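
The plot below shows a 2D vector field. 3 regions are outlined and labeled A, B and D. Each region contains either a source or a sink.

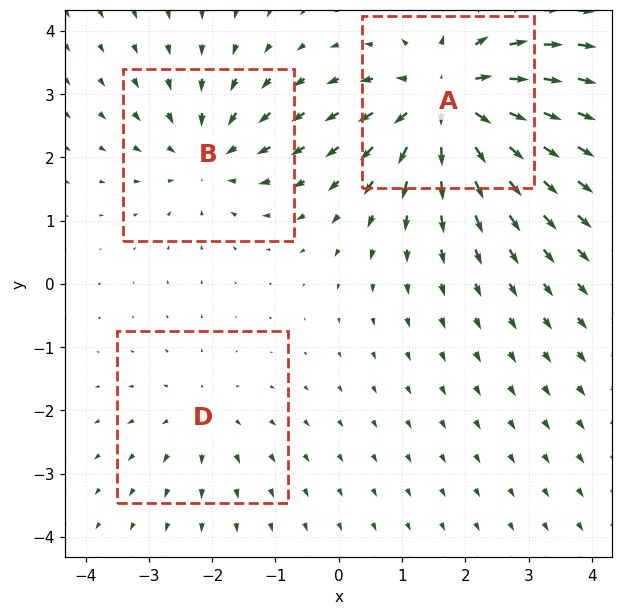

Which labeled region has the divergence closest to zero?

D

Divergence at each region's feature centre — A: about +6, B: about -3, D: about +2. Region D is closest to zero.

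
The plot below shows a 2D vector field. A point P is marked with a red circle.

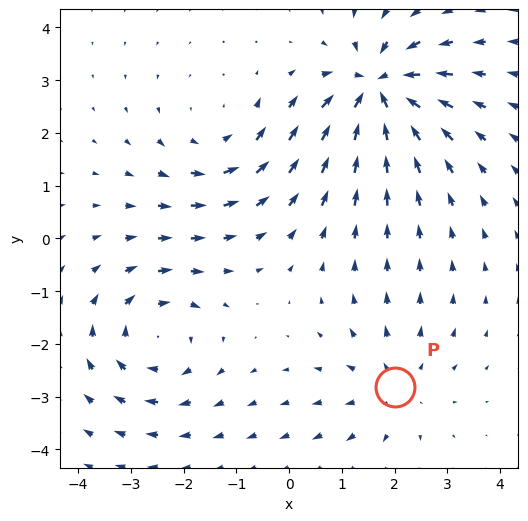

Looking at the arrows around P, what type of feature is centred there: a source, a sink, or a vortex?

source

At P (2.0, -2.8) the arrows spread outward. Divergence about +2, curl ≈0 — positive divergence with near-zero curl is a source.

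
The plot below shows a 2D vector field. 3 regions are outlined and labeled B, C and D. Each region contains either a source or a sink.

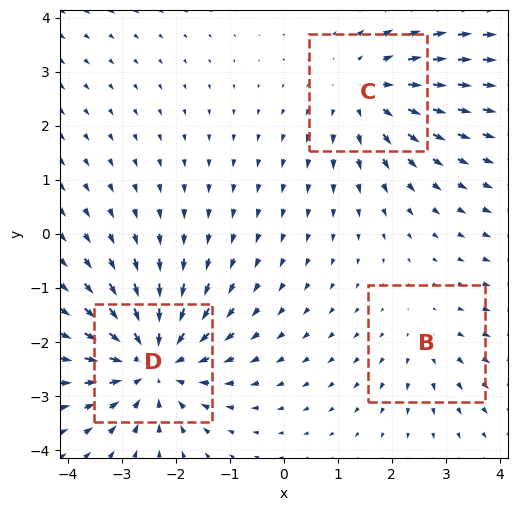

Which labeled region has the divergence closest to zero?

Divergence at each region's feature centre — B: about +2, C: about +3, D: about -4. Region B is closest to zero.

B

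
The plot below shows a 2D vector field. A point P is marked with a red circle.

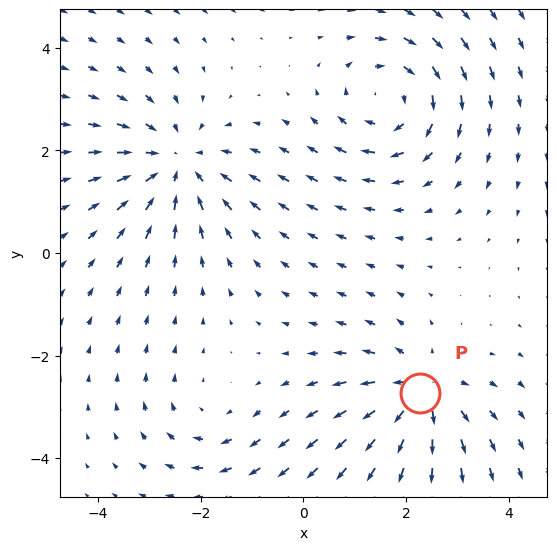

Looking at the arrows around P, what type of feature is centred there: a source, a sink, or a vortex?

At P (2.3, -2.7) the arrows spread outward. Divergence about +4, curl ≈0 — positive divergence with near-zero curl is a source.

source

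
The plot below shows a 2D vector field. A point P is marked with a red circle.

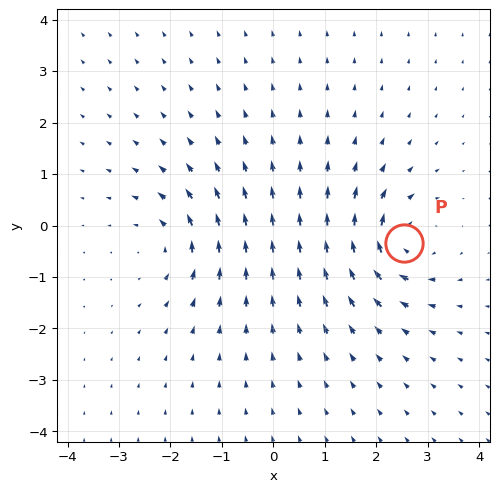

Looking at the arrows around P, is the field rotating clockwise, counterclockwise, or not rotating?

Near P at (2.5, -0.3) the arrows circulate clockwise. The curl (z-component) there is about -5; negative curl means clockwise rotation.

clockwise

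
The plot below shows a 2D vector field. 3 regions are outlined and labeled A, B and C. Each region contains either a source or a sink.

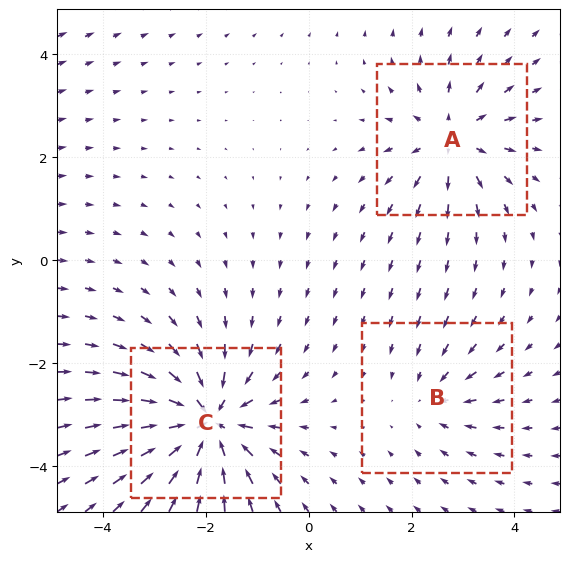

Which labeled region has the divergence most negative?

Divergence at each region's feature centre — A: about +4, B: about -2, C: about -5. Region C is most negative.

C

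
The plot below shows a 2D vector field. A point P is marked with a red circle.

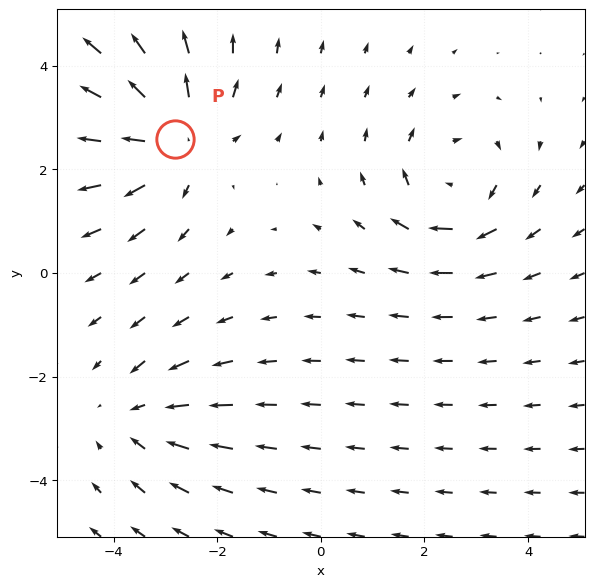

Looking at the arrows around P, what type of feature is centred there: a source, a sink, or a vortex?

At P (-2.8, 2.6) the arrows spread outward. Divergence about +4, curl ≈0 — positive divergence with near-zero curl is a source.

source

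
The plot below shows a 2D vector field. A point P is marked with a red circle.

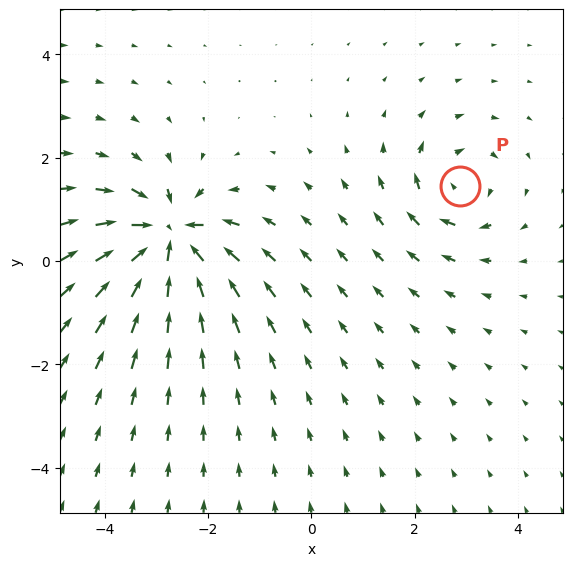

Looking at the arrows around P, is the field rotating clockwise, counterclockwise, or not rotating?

clockwise

Near P at (2.9, 1.5) the arrows circulate clockwise. The curl (z-component) there is about -4; negative curl means clockwise rotation.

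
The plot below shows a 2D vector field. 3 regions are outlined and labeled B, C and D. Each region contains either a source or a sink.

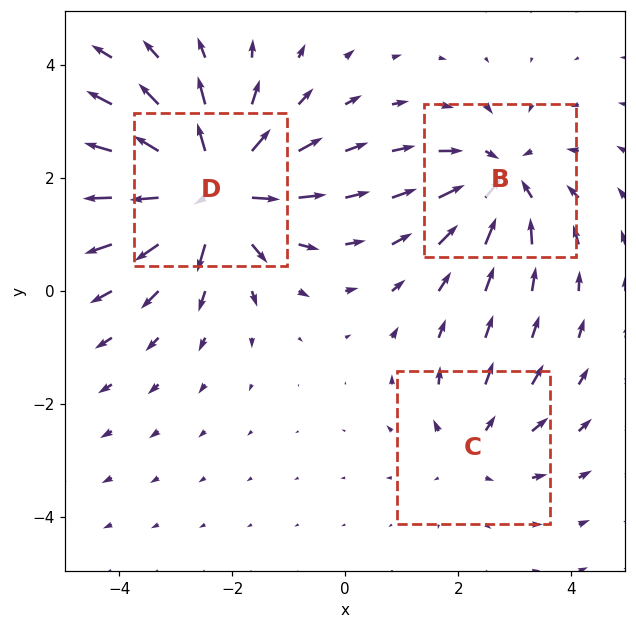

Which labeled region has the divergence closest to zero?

Divergence at each region's feature centre — B: about -4, C: about +2, D: about +5. Region C is closest to zero.

C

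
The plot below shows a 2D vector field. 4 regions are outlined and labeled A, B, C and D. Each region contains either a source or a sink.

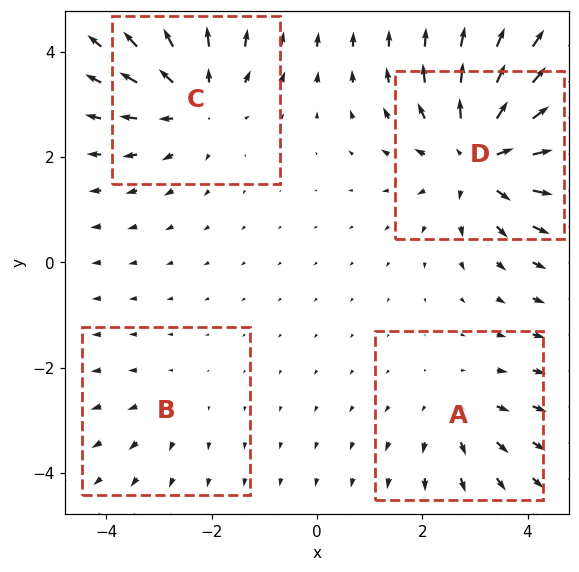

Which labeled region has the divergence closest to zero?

Divergence at each region's feature centre — A: about +3, B: about +2, C: about +4, D: about +6. Region B is closest to zero.

B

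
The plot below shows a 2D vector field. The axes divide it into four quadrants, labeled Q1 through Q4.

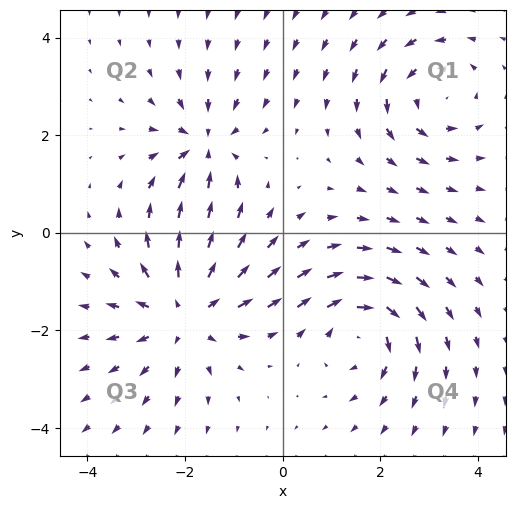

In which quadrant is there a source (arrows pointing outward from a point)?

The source sits at approximately (-2.0, -1.6), which lies in quadrant Q3. The divergence there is about +4, positive as expected for a source.

Q3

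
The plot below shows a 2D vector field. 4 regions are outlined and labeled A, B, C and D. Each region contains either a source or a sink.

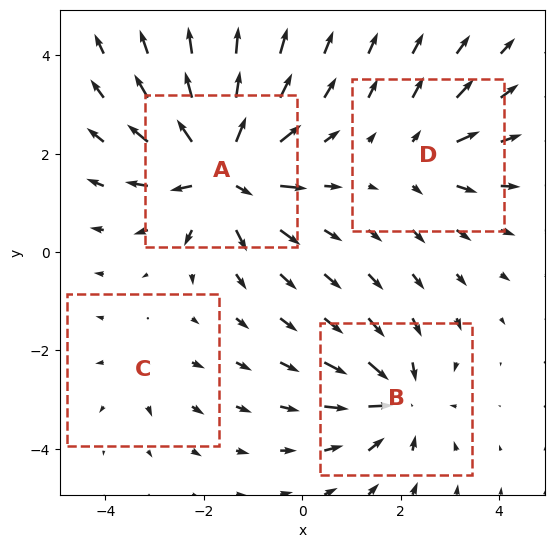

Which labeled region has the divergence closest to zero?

C

Divergence at each region's feature centre — A: about +8, B: about -5, C: about +2, D: about +4. Region C is closest to zero.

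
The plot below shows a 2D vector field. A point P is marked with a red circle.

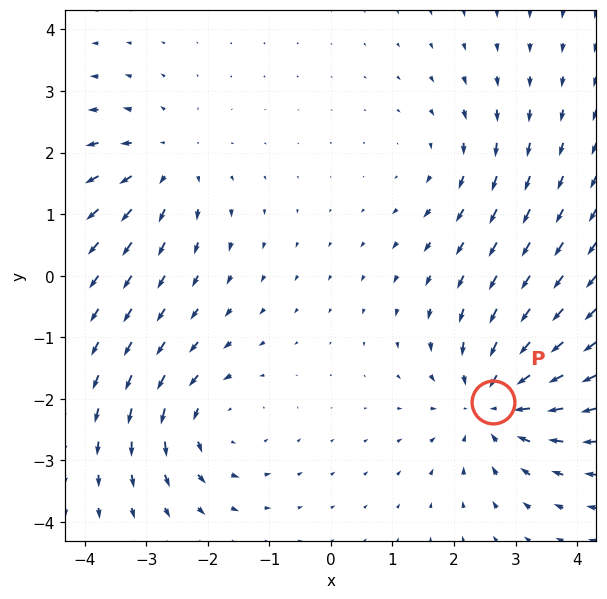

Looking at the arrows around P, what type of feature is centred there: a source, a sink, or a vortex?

At P (2.6, -2.0) the arrows converge inward. Divergence about -5, curl ≈0 — negative divergence with near-zero curl is a sink.

sink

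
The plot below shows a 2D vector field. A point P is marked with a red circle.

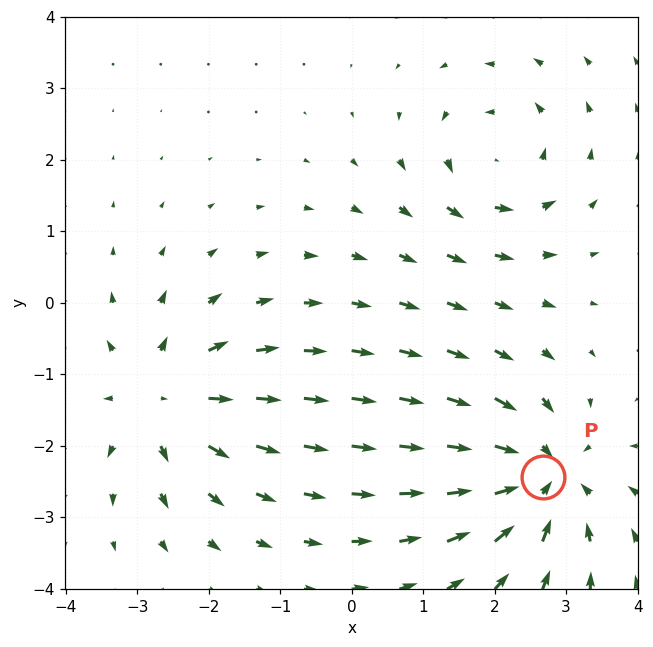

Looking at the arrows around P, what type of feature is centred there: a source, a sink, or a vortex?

At P (2.7, -2.4) the arrows converge inward. Divergence about -5, curl ≈0 — negative divergence with near-zero curl is a sink.

sink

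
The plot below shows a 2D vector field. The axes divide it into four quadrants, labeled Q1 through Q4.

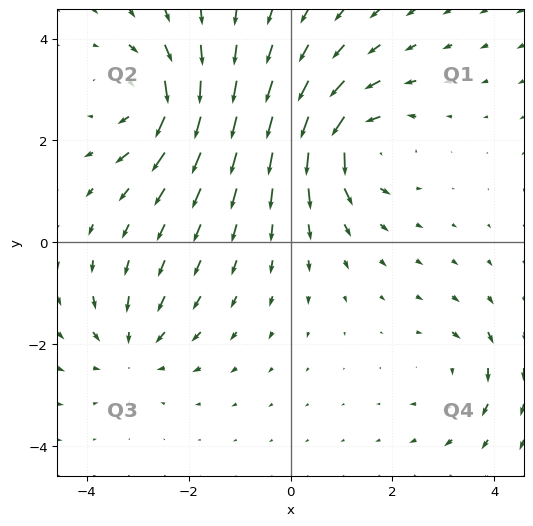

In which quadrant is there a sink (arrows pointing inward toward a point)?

Q3

The sink sits at approximately (-3.1, -2.1), which lies in quadrant Q3. The divergence there is about -3, negative as expected for a sink.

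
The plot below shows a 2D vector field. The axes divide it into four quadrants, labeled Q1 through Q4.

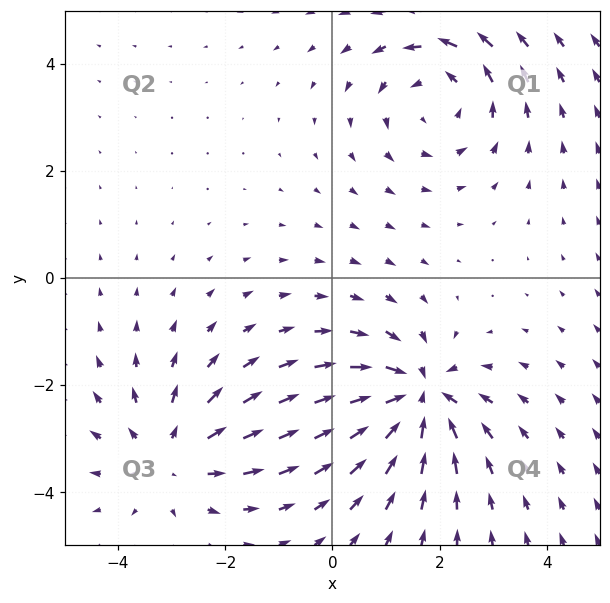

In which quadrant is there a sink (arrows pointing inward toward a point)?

Q4

The sink sits at approximately (1.6, -2.2), which lies in quadrant Q4. The divergence there is about -5, negative as expected for a sink.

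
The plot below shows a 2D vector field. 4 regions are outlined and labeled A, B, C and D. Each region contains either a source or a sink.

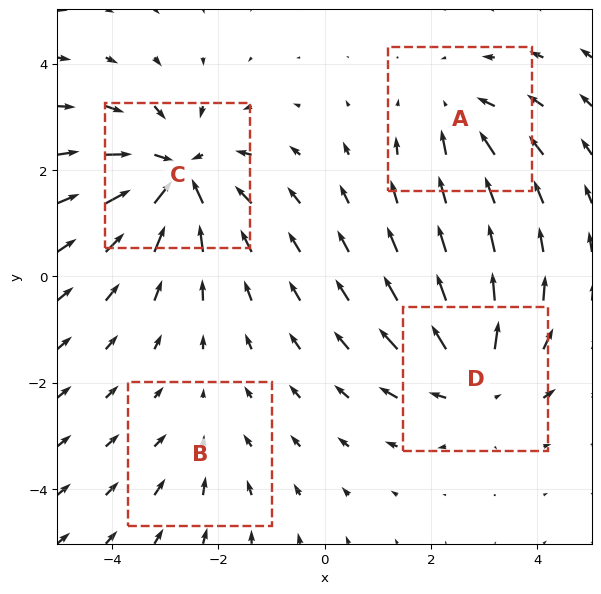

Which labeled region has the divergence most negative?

C

Divergence at each region's feature centre — A: about -3, B: about -2, C: about -6, D: about +5. Region C is most negative.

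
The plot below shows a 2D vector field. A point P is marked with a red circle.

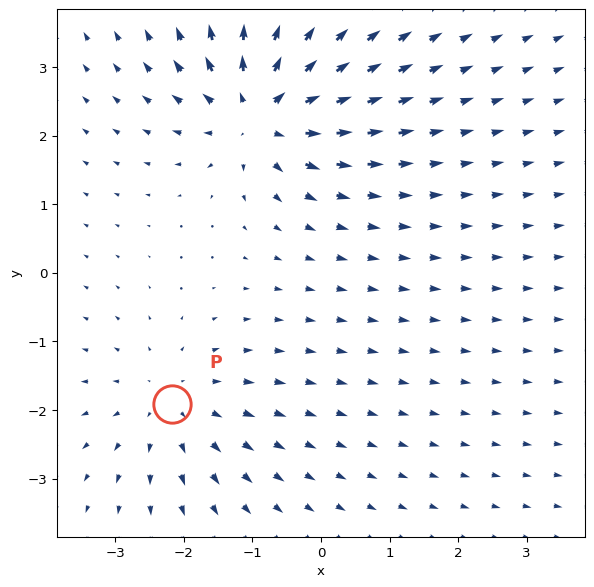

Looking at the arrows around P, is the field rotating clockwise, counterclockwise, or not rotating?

Near P at (-2.2, -1.9) the arrows show no circulation. The curl there is ≈0.

not rotating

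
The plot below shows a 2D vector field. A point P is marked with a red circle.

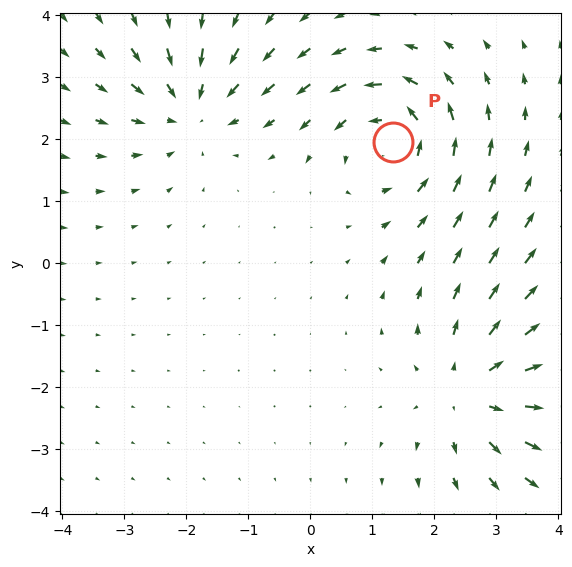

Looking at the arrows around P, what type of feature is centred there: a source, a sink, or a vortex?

At P (1.3, 2.0) the arrows circulate counterclockwise. Divergence ≈0, curl about +5 — near-zero divergence with nonzero curl is a vortex.

vortex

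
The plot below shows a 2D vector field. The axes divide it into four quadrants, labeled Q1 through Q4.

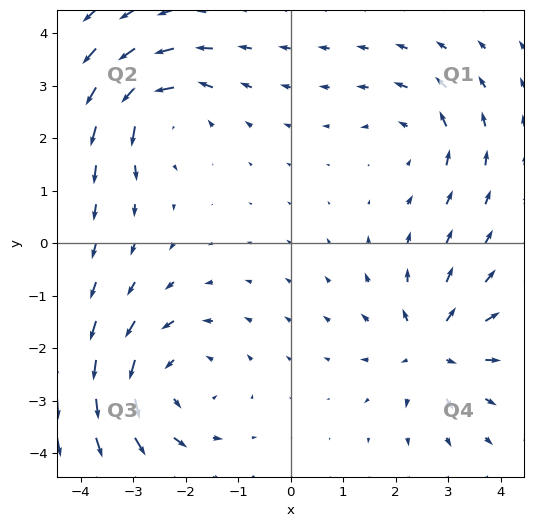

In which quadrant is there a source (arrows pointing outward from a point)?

The source sits at approximately (2.7, -2.0), which lies in quadrant Q4. The divergence there is about +4, positive as expected for a source.

Q4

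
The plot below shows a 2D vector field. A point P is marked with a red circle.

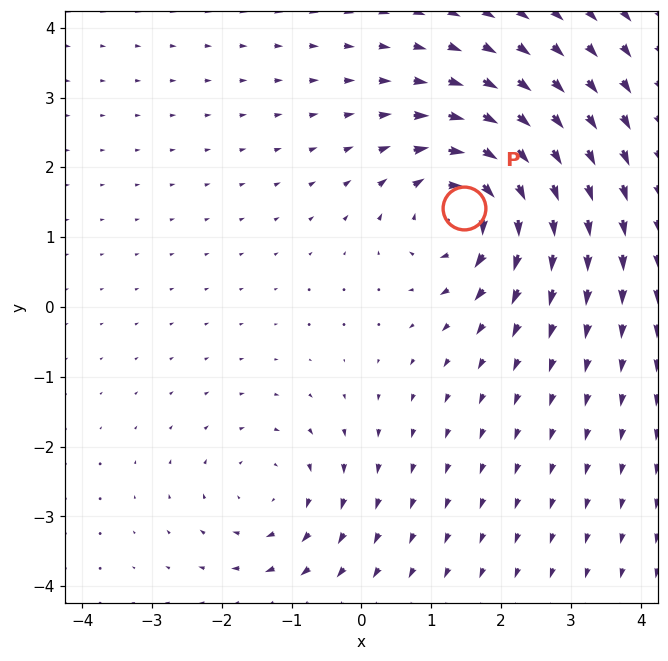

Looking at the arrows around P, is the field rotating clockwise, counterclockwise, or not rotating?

Near P at (1.5, 1.4) the arrows circulate clockwise. The curl (z-component) there is about -5; negative curl means clockwise rotation.

clockwise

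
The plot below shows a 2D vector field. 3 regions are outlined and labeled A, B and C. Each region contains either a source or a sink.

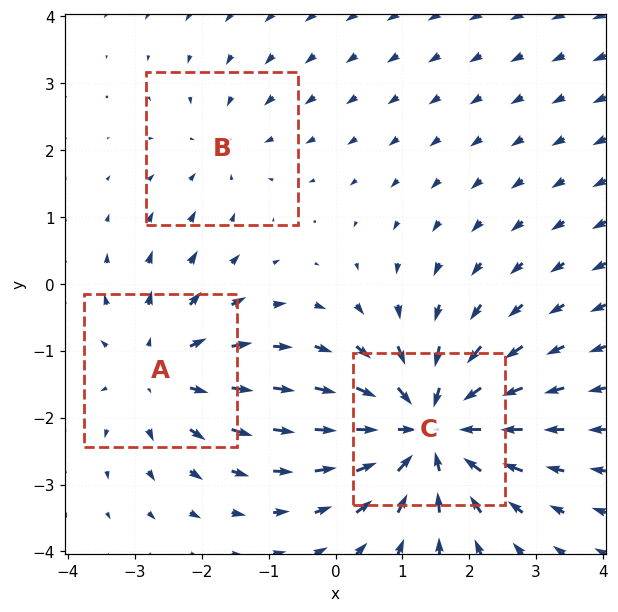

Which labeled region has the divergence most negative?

C

Divergence at each region's feature centre — A: about +3, B: about -2, C: about -5. Region C is most negative.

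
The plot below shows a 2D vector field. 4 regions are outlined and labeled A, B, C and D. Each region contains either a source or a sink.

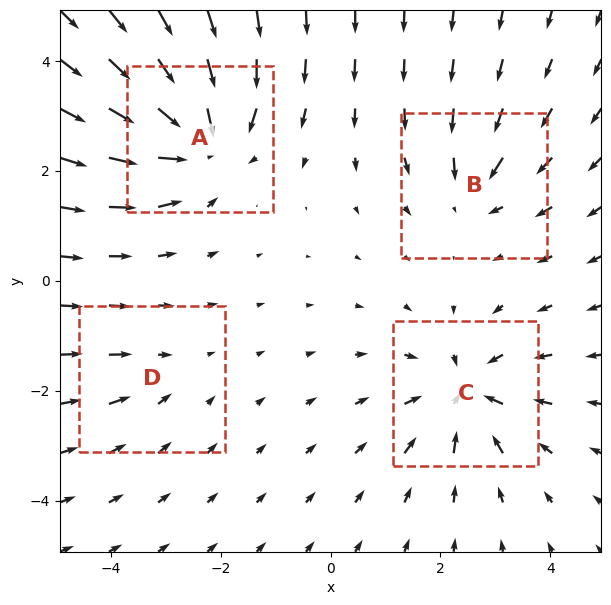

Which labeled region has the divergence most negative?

A

Divergence at each region's feature centre — A: about -7, B: about -4, C: about -6, D: about -2. Region A is most negative.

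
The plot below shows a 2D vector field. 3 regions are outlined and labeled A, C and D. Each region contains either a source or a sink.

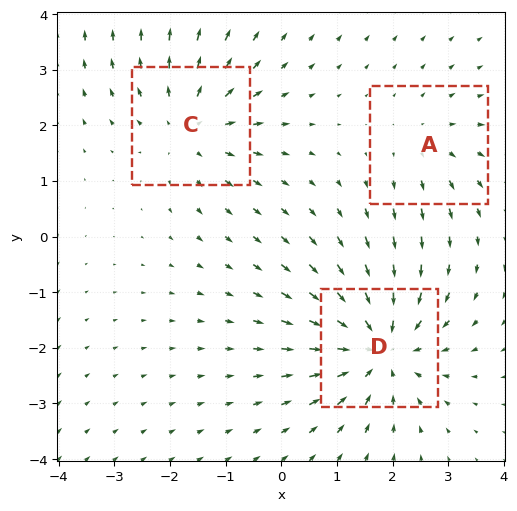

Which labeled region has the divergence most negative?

Divergence at each region's feature centre — A: about +2, C: about +3, D: about -5. Region D is most negative.

D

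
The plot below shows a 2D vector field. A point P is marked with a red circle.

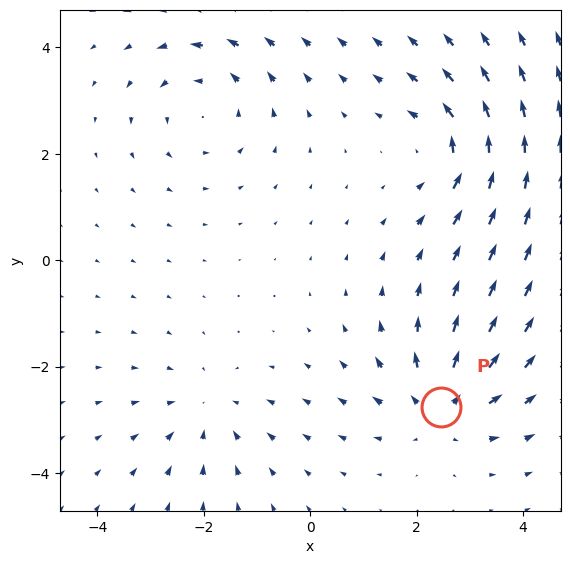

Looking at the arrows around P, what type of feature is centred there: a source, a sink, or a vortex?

source

At P (2.5, -2.8) the arrows spread outward. Divergence about +5, curl ≈0 — positive divergence with near-zero curl is a source.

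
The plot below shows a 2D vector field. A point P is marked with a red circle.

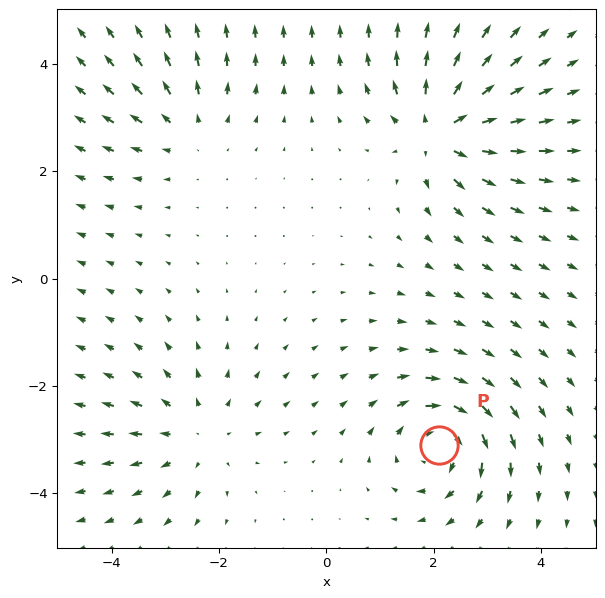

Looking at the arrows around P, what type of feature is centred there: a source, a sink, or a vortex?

vortex

At P (2.1, -3.1) the arrows circulate clockwise. Divergence ≈0, curl about -5 — near-zero divergence with nonzero curl is a vortex.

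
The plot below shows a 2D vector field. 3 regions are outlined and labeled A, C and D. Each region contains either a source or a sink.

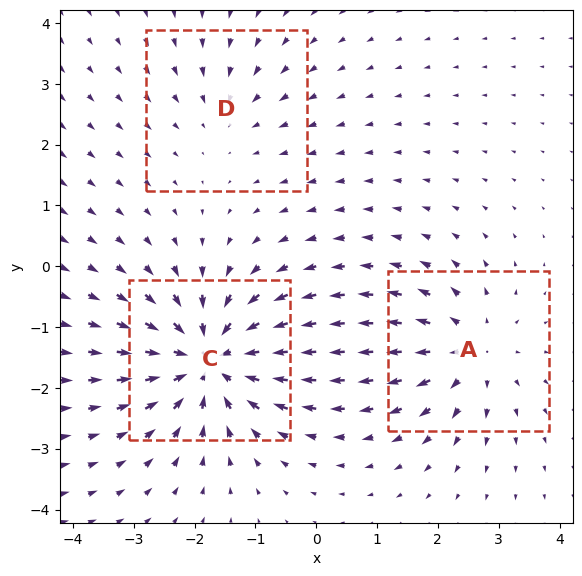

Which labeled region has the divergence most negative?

Divergence at each region's feature centre — A: about +3, C: about -5, D: about -2. Region C is most negative.

C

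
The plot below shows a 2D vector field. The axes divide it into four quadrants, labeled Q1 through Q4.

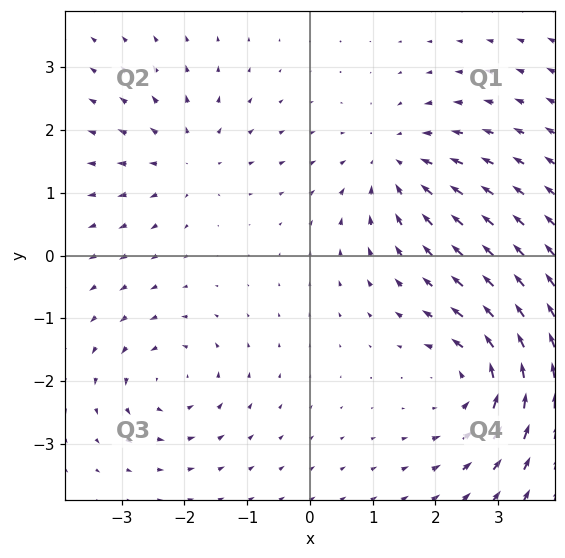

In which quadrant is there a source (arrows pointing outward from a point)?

Q2

The source sits at approximately (-2.0, 1.5), which lies in quadrant Q2. The divergence there is about +3, positive as expected for a source.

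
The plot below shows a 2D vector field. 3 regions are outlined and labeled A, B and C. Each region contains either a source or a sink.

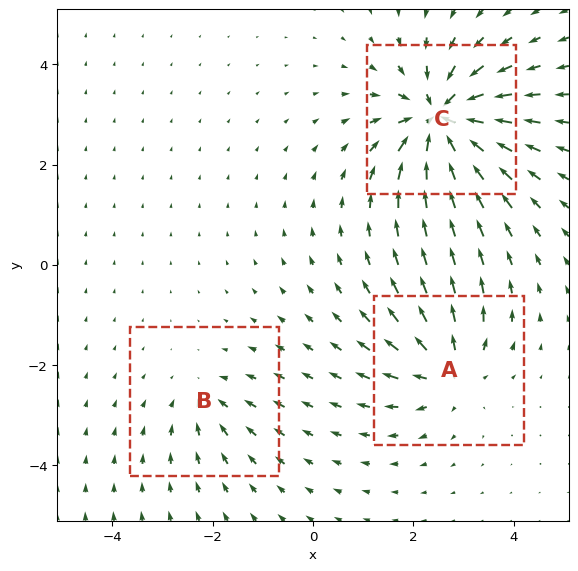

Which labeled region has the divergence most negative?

C

Divergence at each region's feature centre — A: about +4, B: about -2, C: about -6. Region C is most negative.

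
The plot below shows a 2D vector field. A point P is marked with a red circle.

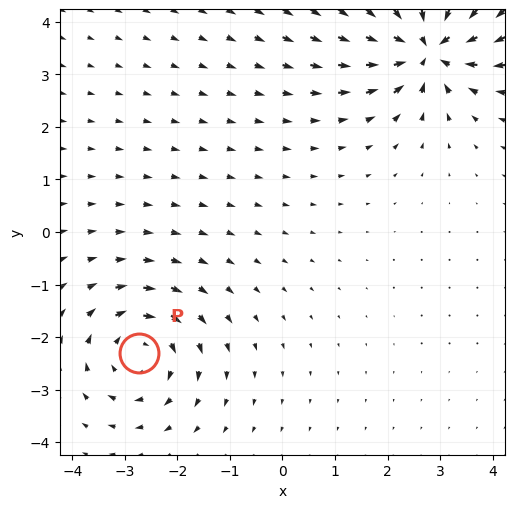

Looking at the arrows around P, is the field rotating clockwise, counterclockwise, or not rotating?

Near P at (-2.7, -2.3) the arrows circulate clockwise. The curl (z-component) there is about -3; negative curl means clockwise rotation.

clockwise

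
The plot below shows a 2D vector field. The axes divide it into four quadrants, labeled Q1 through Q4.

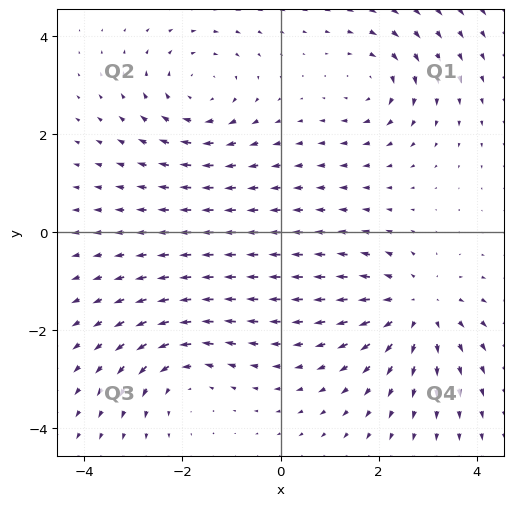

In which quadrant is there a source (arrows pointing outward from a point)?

The source sits at approximately (2.8, -1.5), which lies in quadrant Q4. The divergence there is about +4, positive as expected for a source.

Q4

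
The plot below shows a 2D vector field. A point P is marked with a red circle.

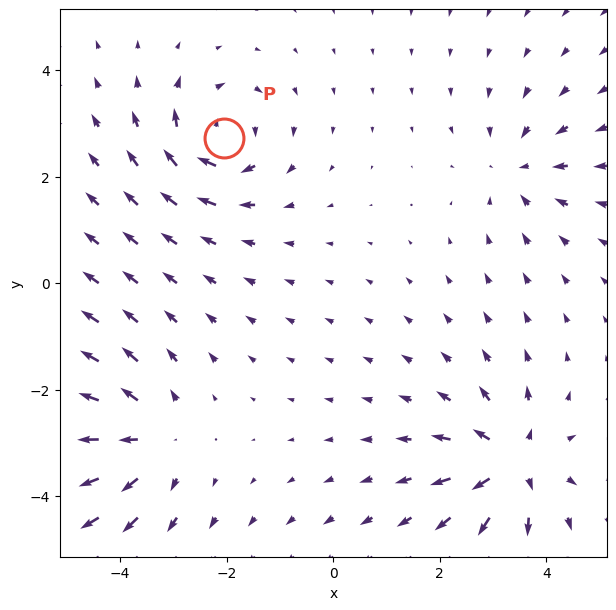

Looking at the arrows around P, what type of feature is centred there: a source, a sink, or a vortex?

vortex

At P (-2.1, 2.7) the arrows circulate clockwise. Divergence ≈0, curl about -5 — near-zero divergence with nonzero curl is a vortex.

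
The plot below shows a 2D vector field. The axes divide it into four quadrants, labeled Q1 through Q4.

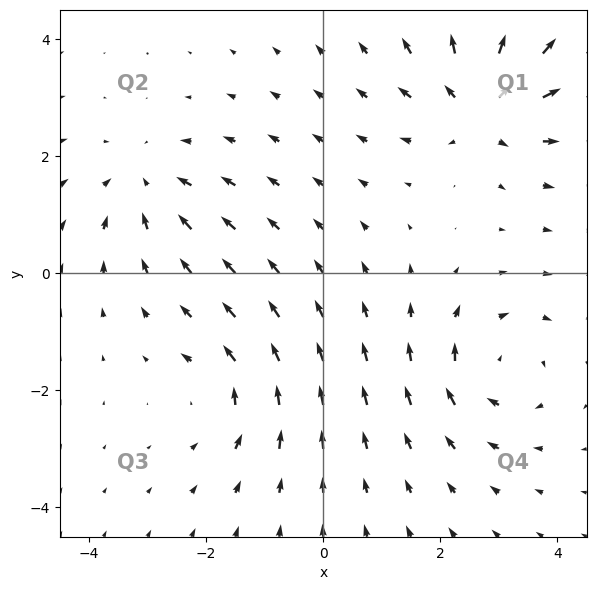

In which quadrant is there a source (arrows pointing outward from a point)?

Q1

The source sits at approximately (2.7, 2.9), which lies in quadrant Q1. The divergence there is about +6, positive as expected for a source.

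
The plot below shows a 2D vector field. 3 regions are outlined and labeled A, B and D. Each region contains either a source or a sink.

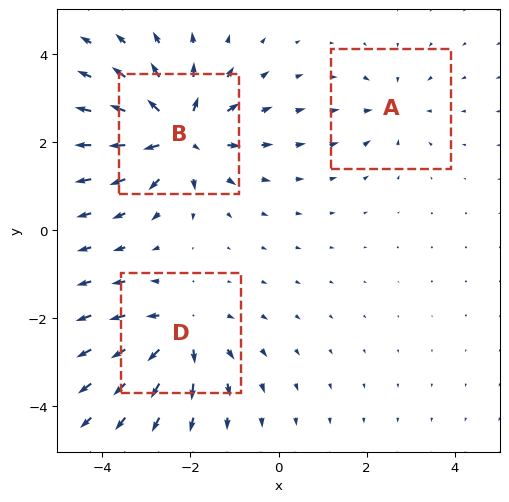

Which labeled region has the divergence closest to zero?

A

Divergence at each region's feature centre — A: about -2, B: about +5, D: about +4. Region A is closest to zero.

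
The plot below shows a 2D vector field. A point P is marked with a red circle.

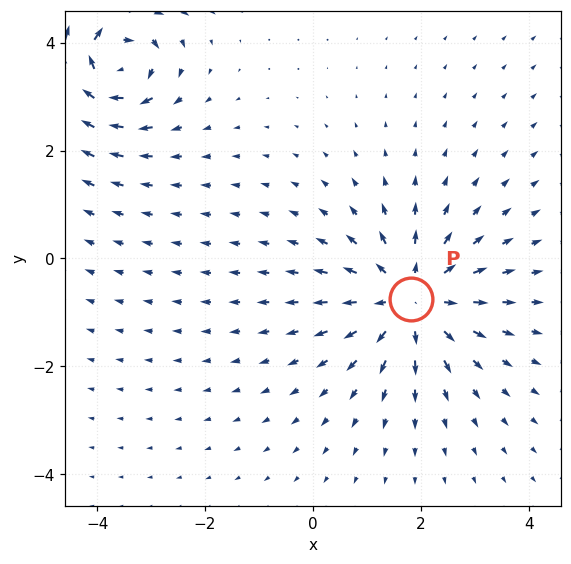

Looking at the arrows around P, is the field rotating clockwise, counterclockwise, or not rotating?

Near P at (1.8, -0.8) the arrows show no circulation. The curl there is ≈0.

not rotating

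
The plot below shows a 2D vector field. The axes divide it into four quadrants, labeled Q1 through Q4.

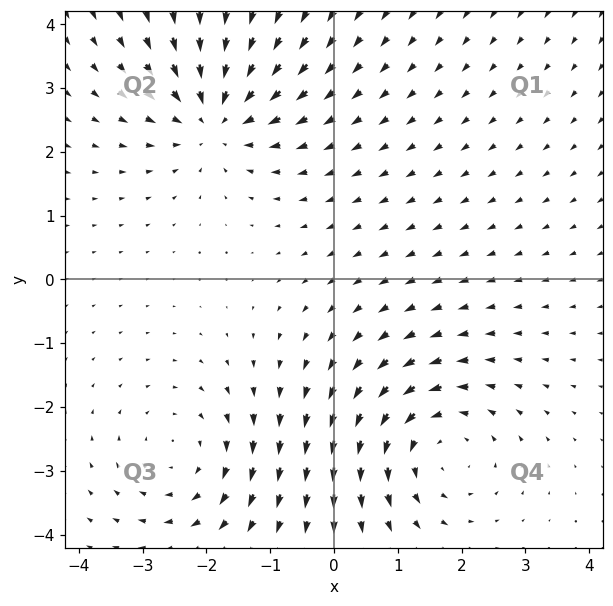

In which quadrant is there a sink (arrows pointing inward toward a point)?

Q2

The sink sits at approximately (-1.9, 2.6), which lies in quadrant Q2. The divergence there is about -3, negative as expected for a sink.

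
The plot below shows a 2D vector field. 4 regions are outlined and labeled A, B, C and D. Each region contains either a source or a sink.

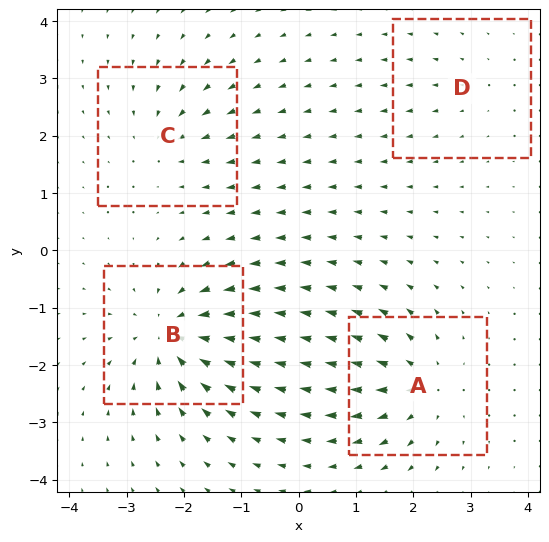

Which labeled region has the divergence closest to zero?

D

Divergence at each region's feature centre — A: about +6, B: about -8, C: about -4, D: about +2. Region D is closest to zero.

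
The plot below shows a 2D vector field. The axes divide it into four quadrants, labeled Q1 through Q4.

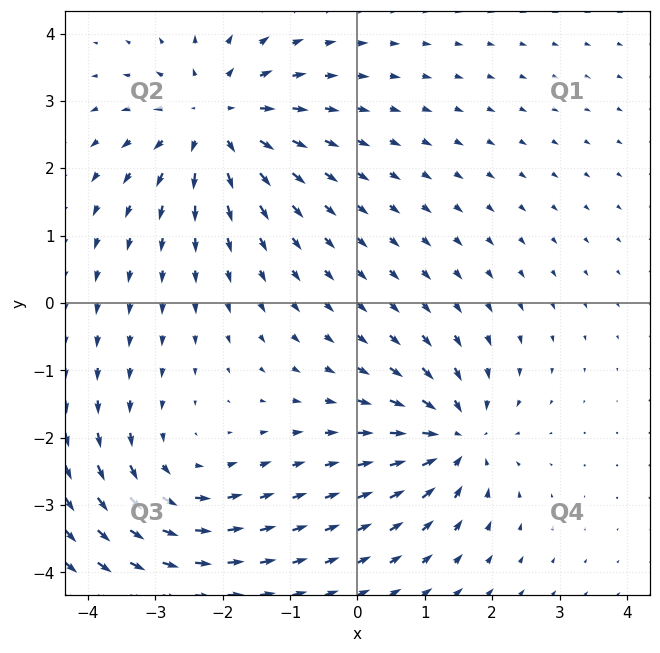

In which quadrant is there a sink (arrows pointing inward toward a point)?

The sink sits at approximately (1.5, -2.0), which lies in quadrant Q4. The divergence there is about -4, negative as expected for a sink.

Q4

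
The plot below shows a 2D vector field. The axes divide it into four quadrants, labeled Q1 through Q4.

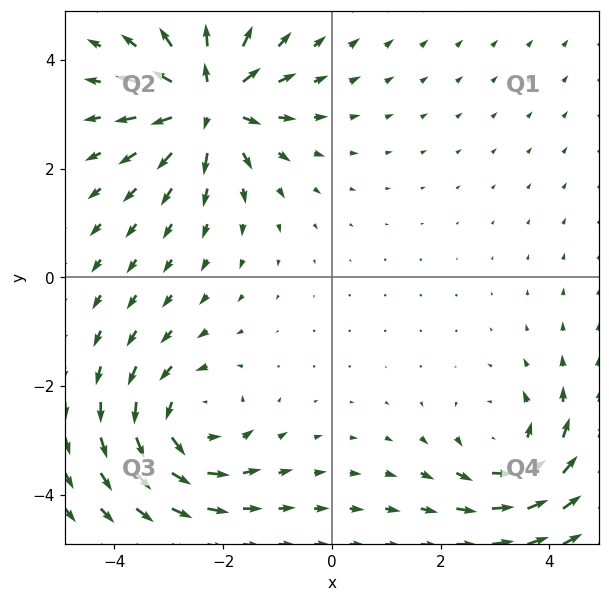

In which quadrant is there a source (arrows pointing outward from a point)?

Q2

The source sits at approximately (-2.3, 3.2), which lies in quadrant Q2. The divergence there is about +5, positive as expected for a source.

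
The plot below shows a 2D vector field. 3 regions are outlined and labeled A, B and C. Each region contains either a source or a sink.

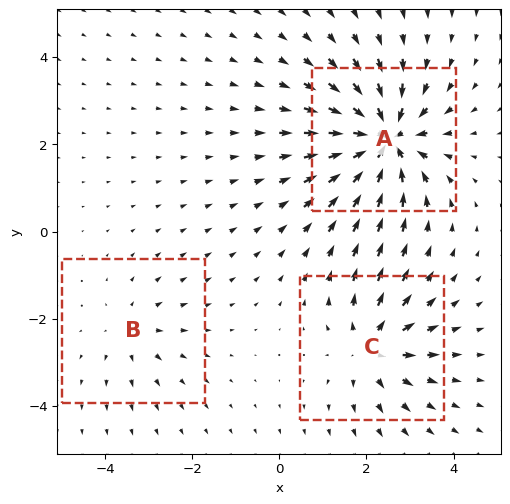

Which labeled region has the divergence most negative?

A

Divergence at each region's feature centre — A: about -6, B: about +2, C: about +4. Region A is most negative.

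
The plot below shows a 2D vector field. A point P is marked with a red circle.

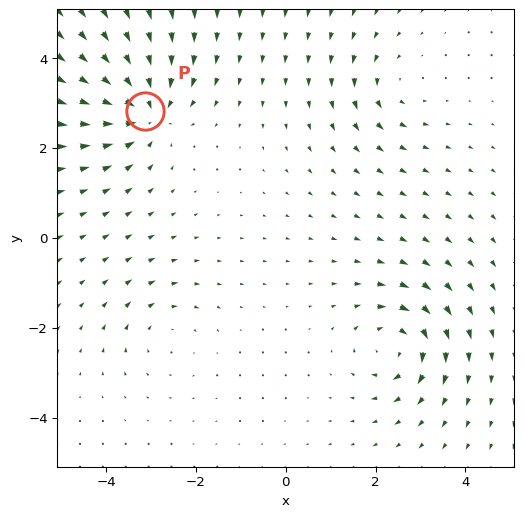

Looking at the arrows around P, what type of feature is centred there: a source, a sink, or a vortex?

At P (-3.1, 2.8) the arrows converge inward. Divergence about -6, curl ≈0 — negative divergence with near-zero curl is a sink.

sink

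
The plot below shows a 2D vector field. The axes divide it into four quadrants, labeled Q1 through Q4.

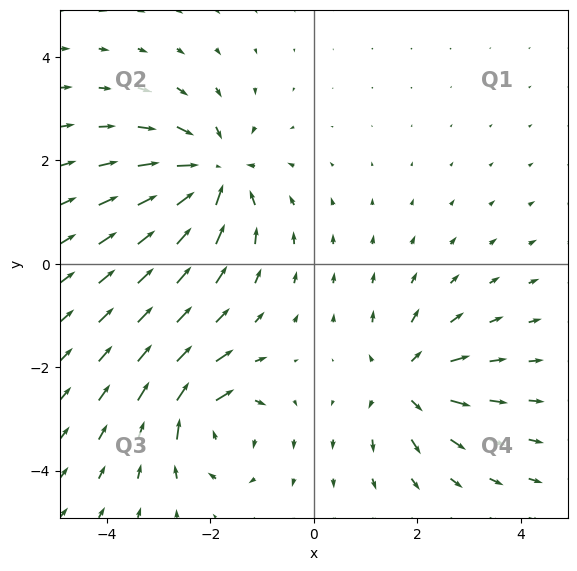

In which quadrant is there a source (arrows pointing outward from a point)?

The source sits at approximately (1.8, -2.3), which lies in quadrant Q4. The divergence there is about +4, positive as expected for a source.

Q4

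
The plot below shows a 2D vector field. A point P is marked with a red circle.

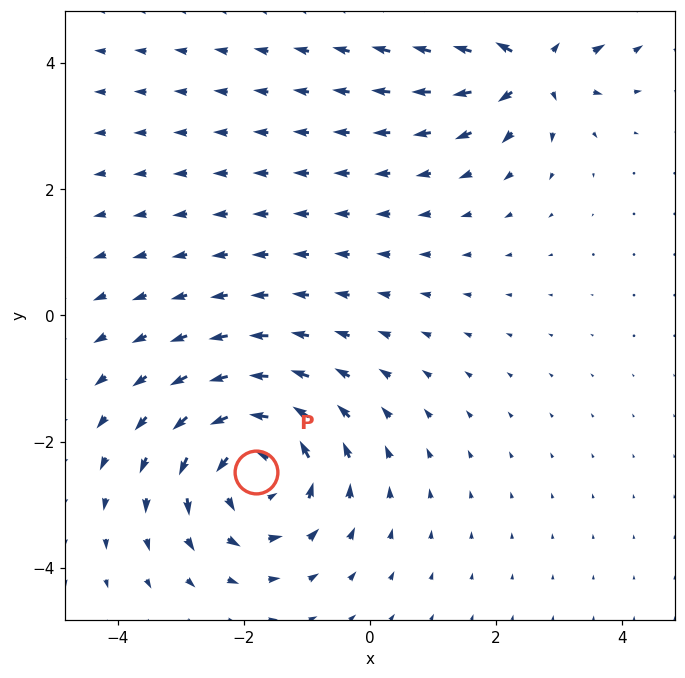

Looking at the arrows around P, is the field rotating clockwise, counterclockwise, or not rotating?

Near P at (-1.8, -2.5) the arrows circulate counterclockwise. The curl (z-component) there is about +5; positive curl means counterclockwise rotation.

counterclockwise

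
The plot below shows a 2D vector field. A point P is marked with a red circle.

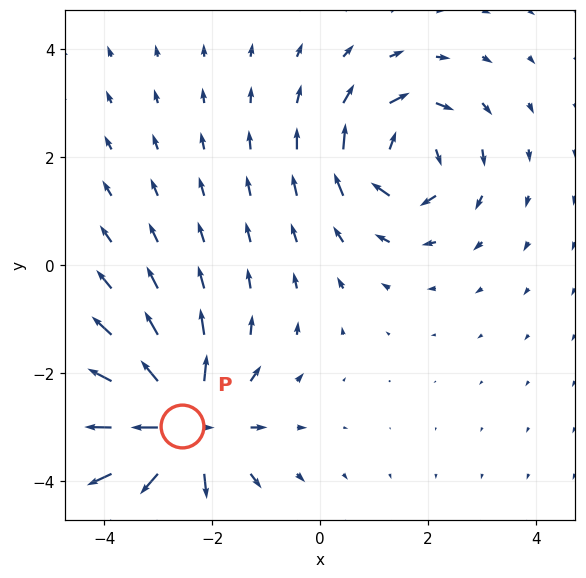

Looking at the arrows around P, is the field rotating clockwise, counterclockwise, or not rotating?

not rotating

Near P at (-2.6, -3.0) the arrows show no circulation. The curl there is ≈0.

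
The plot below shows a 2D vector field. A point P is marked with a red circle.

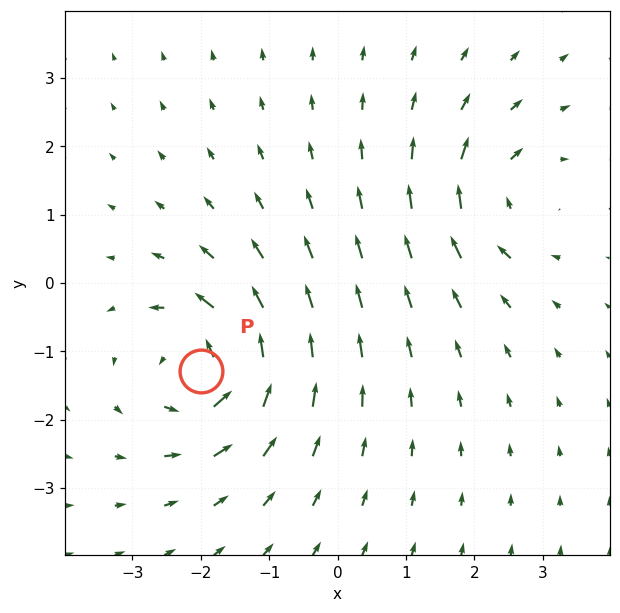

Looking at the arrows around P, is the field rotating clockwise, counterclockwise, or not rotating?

counterclockwise

Near P at (-2.0, -1.3) the arrows circulate counterclockwise. The curl (z-component) there is about +6; positive curl means counterclockwise rotation.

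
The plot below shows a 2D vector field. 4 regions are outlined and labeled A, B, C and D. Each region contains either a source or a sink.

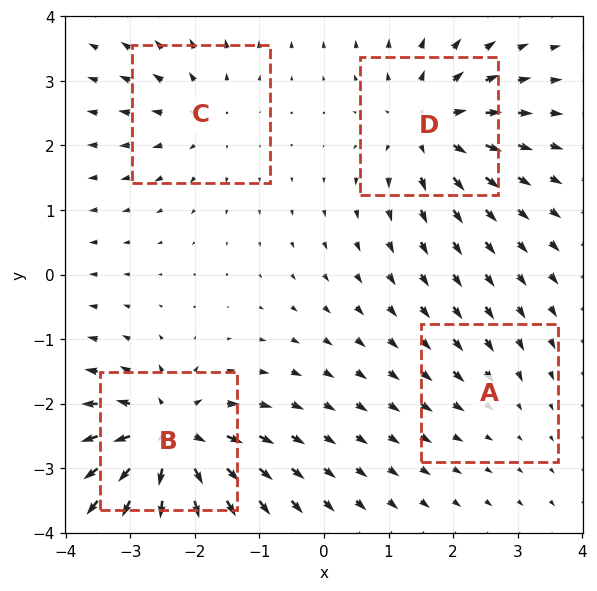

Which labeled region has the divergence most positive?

Divergence at each region's feature centre — A: about -2, B: about +9, C: about +4, D: about +6. Region B is most positive.

B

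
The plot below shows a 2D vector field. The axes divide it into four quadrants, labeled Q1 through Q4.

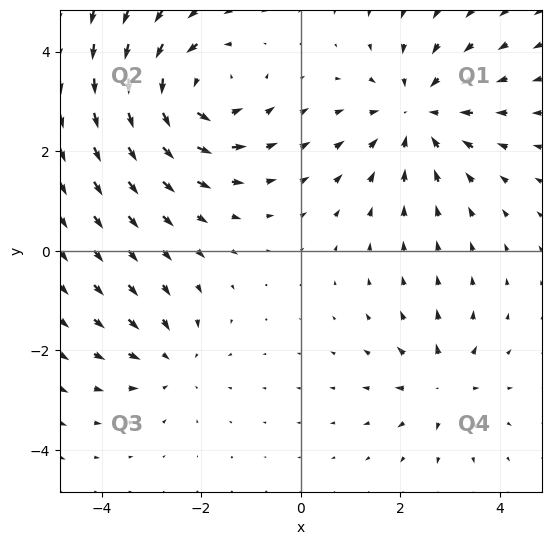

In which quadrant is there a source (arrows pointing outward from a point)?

Q4

The source sits at approximately (2.9, -2.7), which lies in quadrant Q4. The divergence there is about +4, positive as expected for a source.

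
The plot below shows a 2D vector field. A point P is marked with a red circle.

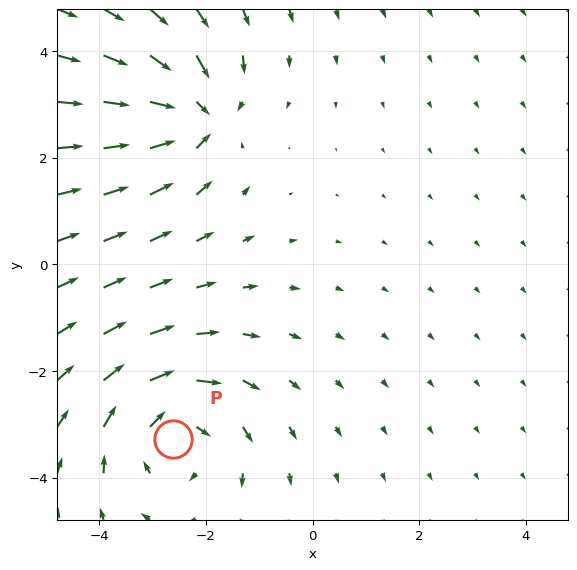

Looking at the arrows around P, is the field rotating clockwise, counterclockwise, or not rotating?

Near P at (-2.6, -3.3) the arrows circulate clockwise. The curl (z-component) there is about -3; negative curl means clockwise rotation.

clockwise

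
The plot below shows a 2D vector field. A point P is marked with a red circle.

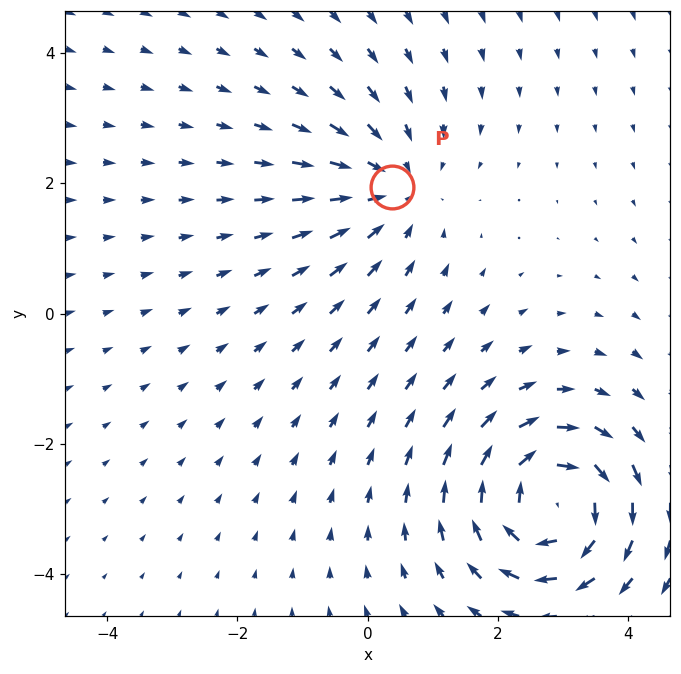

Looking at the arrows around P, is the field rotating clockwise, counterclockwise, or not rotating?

not rotating

Near P at (0.4, 1.9) the arrows show no circulation. The curl there is ≈0.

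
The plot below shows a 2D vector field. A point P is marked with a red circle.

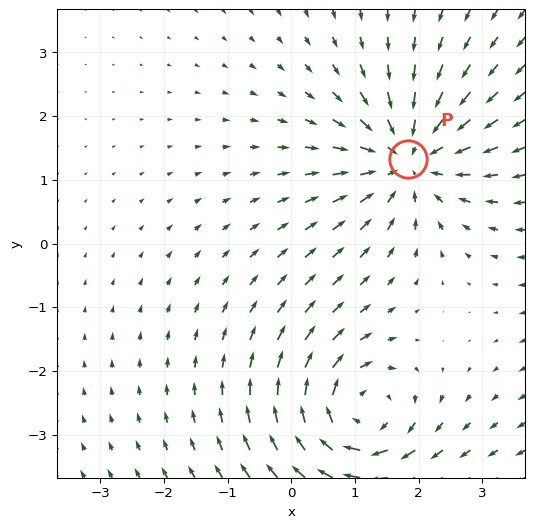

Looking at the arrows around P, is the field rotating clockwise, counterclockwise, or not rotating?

Near P at (1.8, 1.3) the arrows show no circulation. The curl there is ≈0.

not rotating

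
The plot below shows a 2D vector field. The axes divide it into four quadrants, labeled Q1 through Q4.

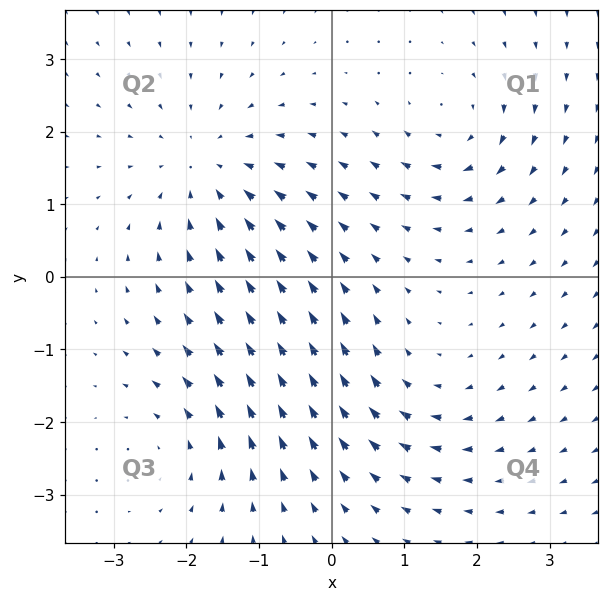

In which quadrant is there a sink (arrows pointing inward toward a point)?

Q2

The sink sits at approximately (-1.7, 1.5), which lies in quadrant Q2. The divergence there is about -3, negative as expected for a sink.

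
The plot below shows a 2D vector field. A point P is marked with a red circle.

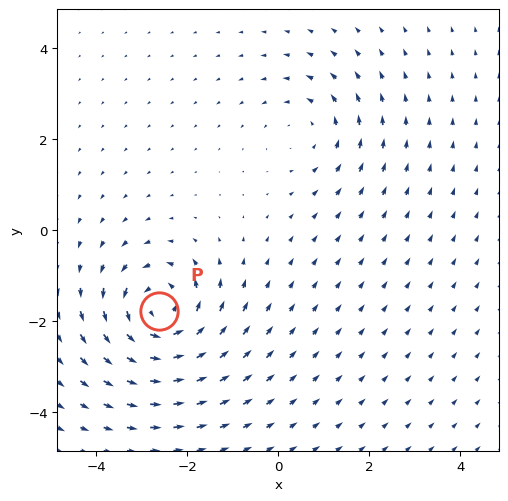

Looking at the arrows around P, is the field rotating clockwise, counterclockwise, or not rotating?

Near P at (-2.6, -1.8) the arrows circulate counterclockwise. The curl (z-component) there is about +6; positive curl means counterclockwise rotation.

counterclockwise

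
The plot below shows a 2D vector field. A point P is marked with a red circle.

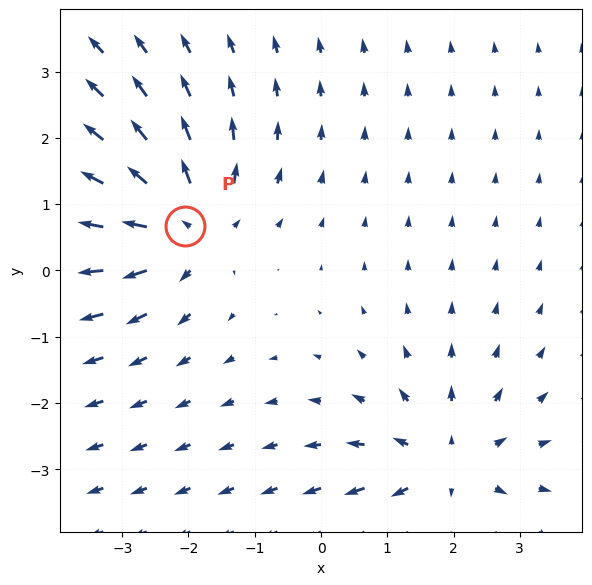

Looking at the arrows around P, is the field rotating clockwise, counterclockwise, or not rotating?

not rotating

Near P at (-2.0, 0.7) the arrows show no circulation. The curl there is ≈0.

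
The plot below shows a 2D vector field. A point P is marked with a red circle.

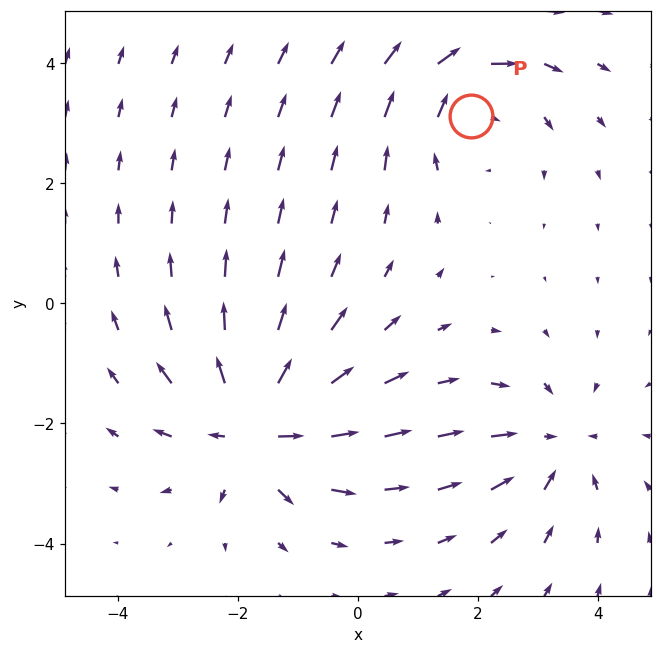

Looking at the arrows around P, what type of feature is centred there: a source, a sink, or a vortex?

At P (1.9, 3.1) the arrows circulate clockwise. Divergence ≈0, curl about -3 — near-zero divergence with nonzero curl is a vortex.

vortex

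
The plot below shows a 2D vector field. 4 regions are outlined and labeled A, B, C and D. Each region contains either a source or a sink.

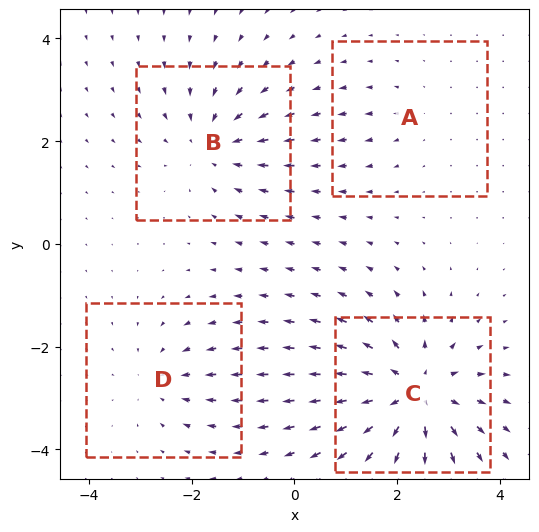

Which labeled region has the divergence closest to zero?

A

Divergence at each region's feature centre — A: about +2, B: about -4, C: about +7, D: about -3. Region A is closest to zero.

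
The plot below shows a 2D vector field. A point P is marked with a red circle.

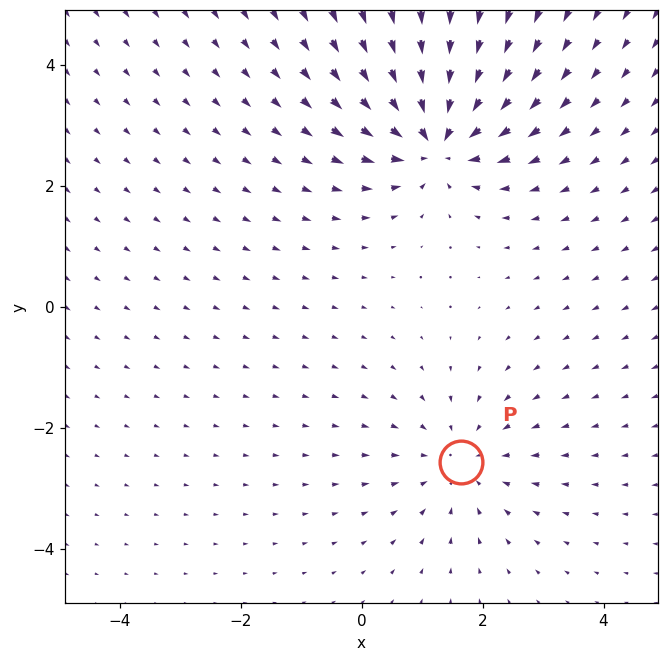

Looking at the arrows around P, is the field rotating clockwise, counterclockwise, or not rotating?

Near P at (1.6, -2.6) the arrows show no circulation. The curl there is ≈0.

not rotating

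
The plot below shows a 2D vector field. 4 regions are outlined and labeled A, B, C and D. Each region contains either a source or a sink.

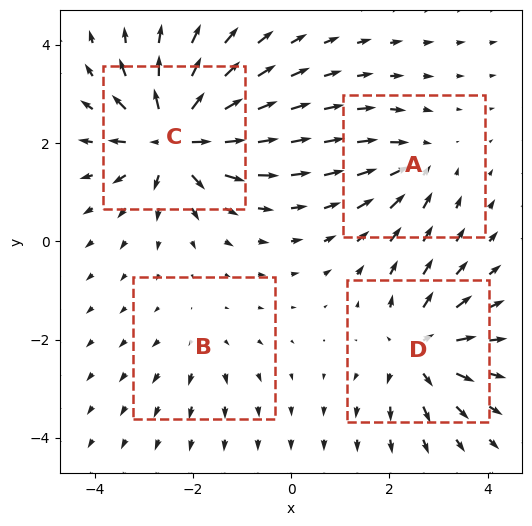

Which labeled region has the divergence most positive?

Divergence at each region's feature centre — A: about -4, B: about +2, C: about +9, D: about +6. Region C is most positive.

C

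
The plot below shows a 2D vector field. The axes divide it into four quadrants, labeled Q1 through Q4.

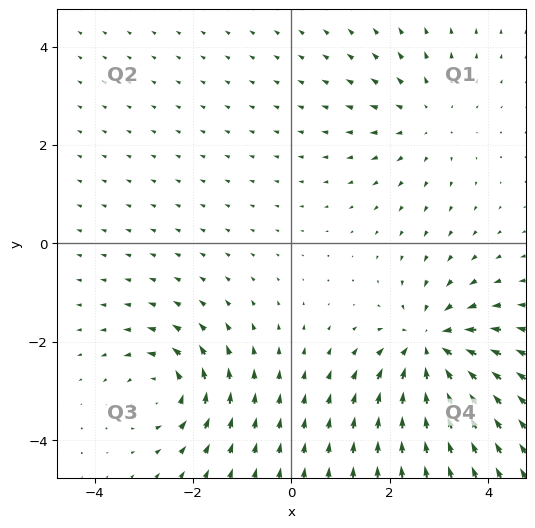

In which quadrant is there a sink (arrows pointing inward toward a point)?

The sink sits at approximately (2.8, -2.1), which lies in quadrant Q4. The divergence there is about -5, negative as expected for a sink.

Q4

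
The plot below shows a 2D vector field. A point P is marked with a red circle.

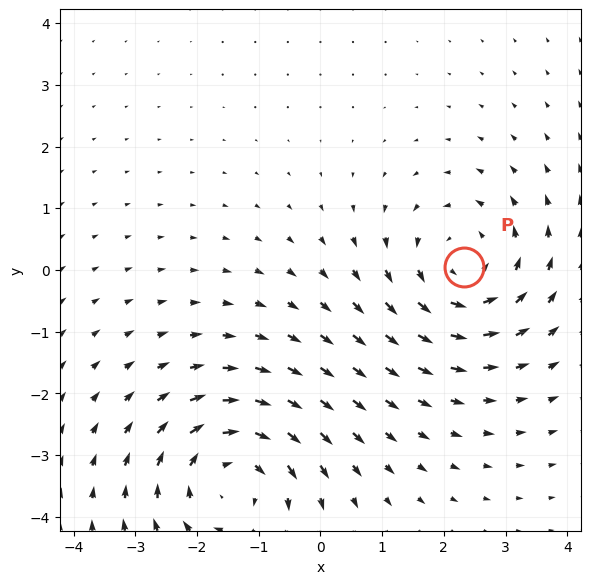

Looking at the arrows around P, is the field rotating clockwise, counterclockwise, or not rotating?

Near P at (2.3, 0.0) the arrows circulate counterclockwise. The curl (z-component) there is about +3; positive curl means counterclockwise rotation.

counterclockwise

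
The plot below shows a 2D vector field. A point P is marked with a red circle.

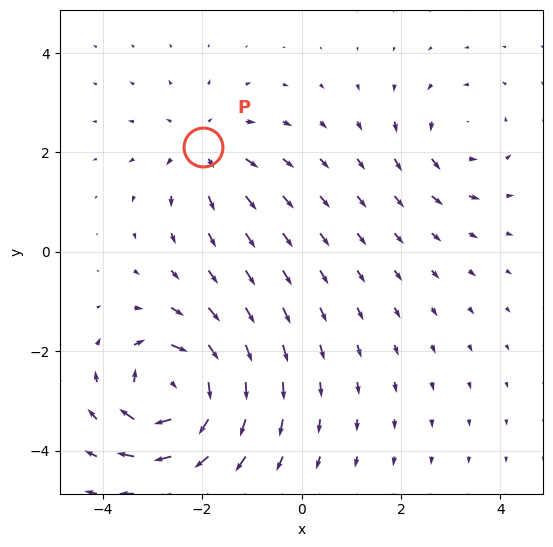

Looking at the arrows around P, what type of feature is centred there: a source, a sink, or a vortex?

At P (-2.0, 2.1) the arrows spread outward. Divergence about +3, curl ≈0 — positive divergence with near-zero curl is a source.

source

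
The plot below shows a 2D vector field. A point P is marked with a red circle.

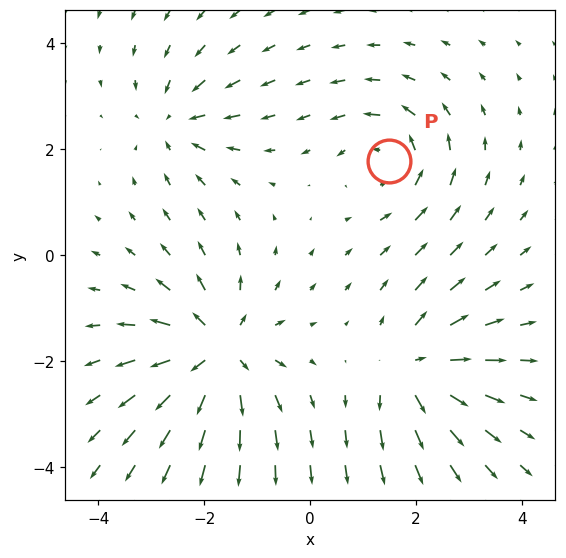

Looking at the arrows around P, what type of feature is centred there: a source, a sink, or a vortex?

vortex

At P (1.5, 1.8) the arrows circulate counterclockwise. Divergence ≈0, curl about +4 — near-zero divergence with nonzero curl is a vortex.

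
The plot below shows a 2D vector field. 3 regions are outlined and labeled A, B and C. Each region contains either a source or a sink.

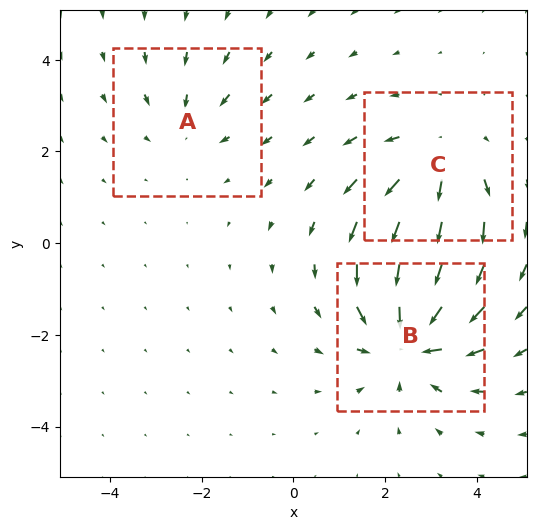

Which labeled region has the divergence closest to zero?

Divergence at each region's feature centre — A: about -2, B: about -4, C: about +3. Region A is closest to zero.

A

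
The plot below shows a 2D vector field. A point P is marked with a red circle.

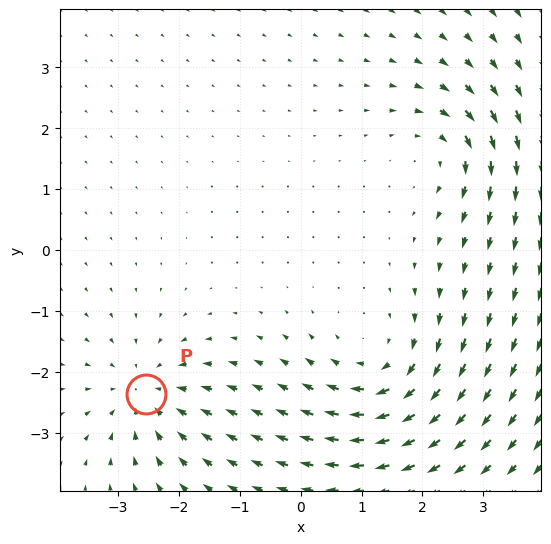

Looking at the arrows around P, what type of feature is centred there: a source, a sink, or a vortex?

sink

At P (-2.5, -2.4) the arrows converge inward. Divergence about -4, curl ≈0 — negative divergence with near-zero curl is a sink.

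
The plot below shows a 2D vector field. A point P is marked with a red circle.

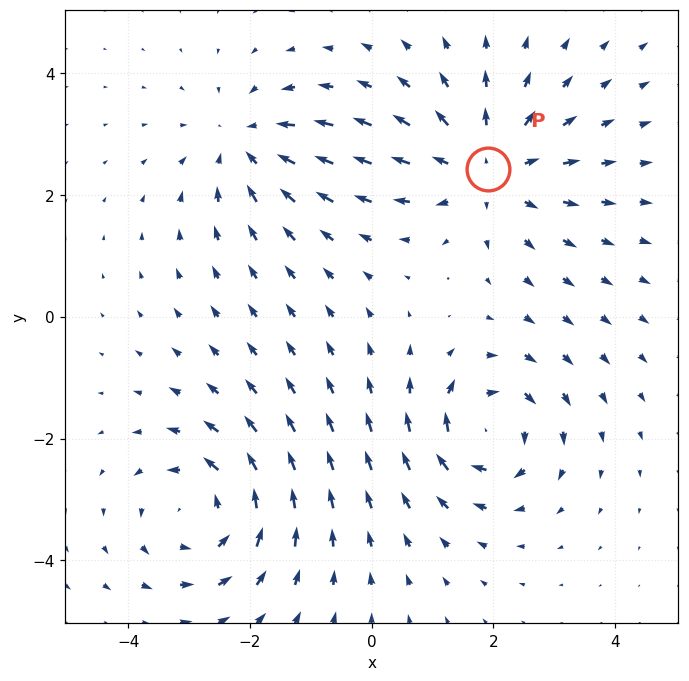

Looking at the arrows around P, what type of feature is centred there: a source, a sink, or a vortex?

source

At P (1.9, 2.4) the arrows spread outward. Divergence about +4, curl ≈0 — positive divergence with near-zero curl is a source.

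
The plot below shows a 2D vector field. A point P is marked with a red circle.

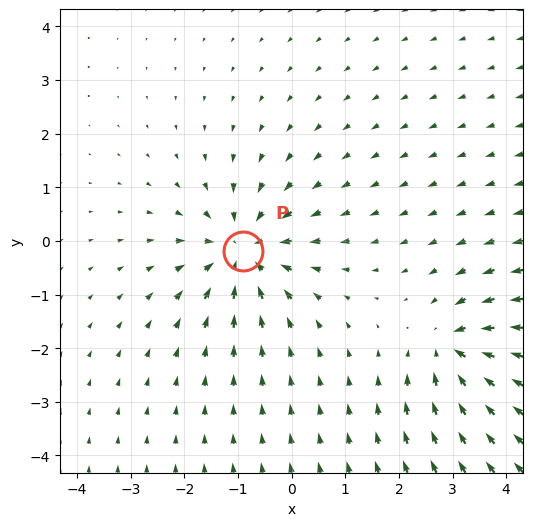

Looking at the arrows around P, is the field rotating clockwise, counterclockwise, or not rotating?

Near P at (-0.9, -0.2) the arrows show no circulation. The curl there is ≈0.

not rotating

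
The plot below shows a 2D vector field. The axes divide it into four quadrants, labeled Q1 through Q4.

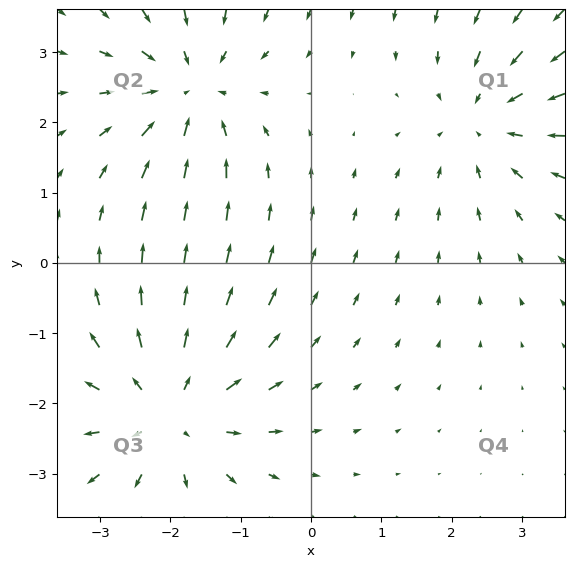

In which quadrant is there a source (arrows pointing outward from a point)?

The source sits at approximately (-2.0, -2.1), which lies in quadrant Q3. The divergence there is about +4, positive as expected for a source.

Q3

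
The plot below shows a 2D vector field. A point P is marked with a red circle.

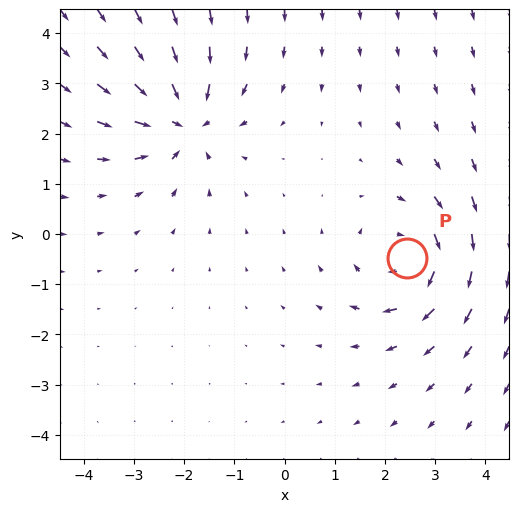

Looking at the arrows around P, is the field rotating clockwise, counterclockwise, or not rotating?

Near P at (2.4, -0.5) the arrows circulate clockwise. The curl (z-component) there is about -4; negative curl means clockwise rotation.

clockwise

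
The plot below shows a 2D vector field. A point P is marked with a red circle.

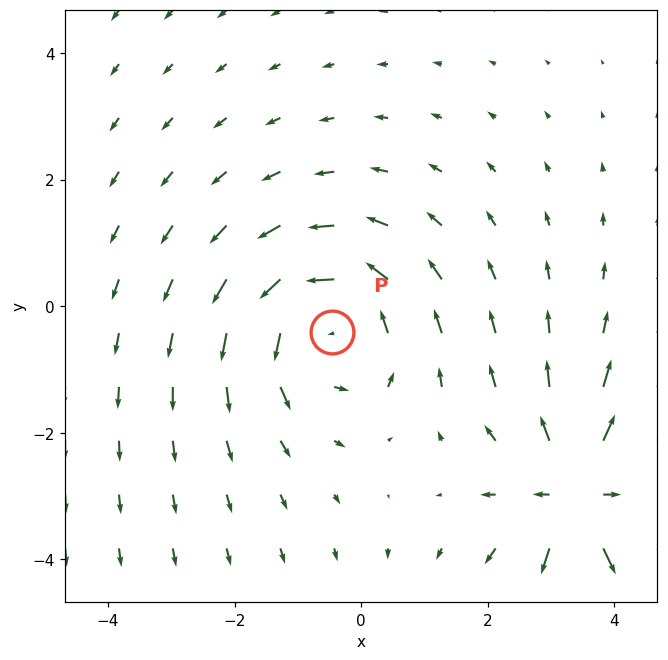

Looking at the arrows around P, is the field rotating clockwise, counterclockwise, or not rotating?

counterclockwise

Near P at (-0.5, -0.4) the arrows circulate counterclockwise. The curl (z-component) there is about +3; positive curl means counterclockwise rotation.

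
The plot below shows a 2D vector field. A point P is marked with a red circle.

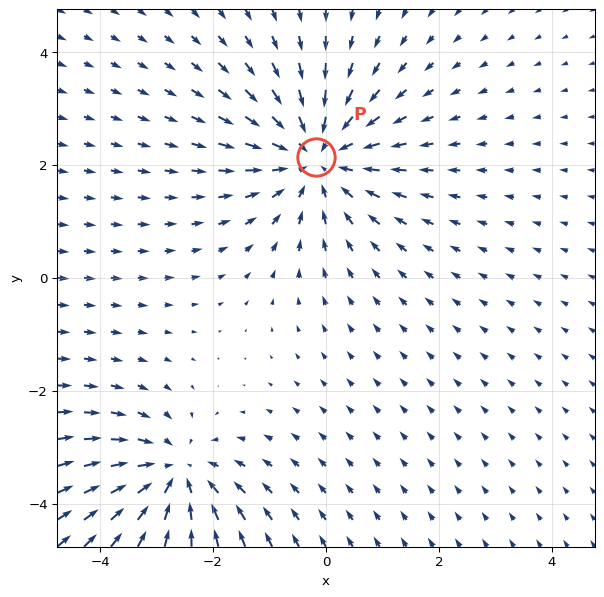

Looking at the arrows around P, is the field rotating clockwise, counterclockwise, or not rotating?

not rotating

Near P at (-0.2, 2.1) the arrows show no circulation. The curl there is ≈0.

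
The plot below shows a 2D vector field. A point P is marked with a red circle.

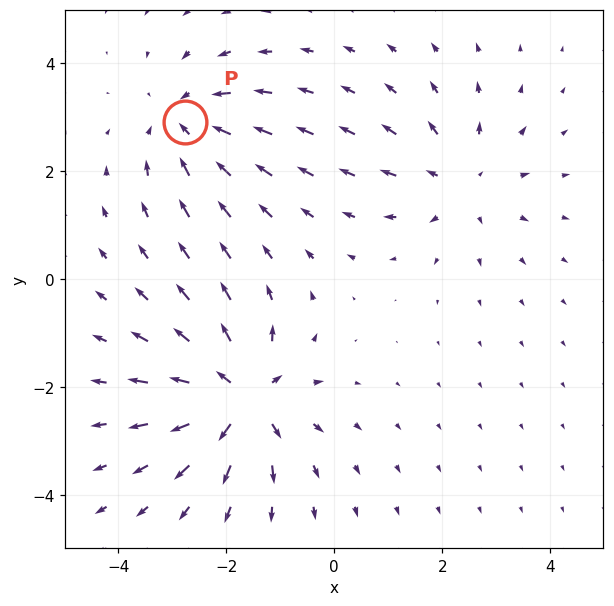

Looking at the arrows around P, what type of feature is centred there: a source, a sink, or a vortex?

At P (-2.8, 2.9) the arrows converge inward. Divergence about -4, curl ≈0 — negative divergence with near-zero curl is a sink.

sink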